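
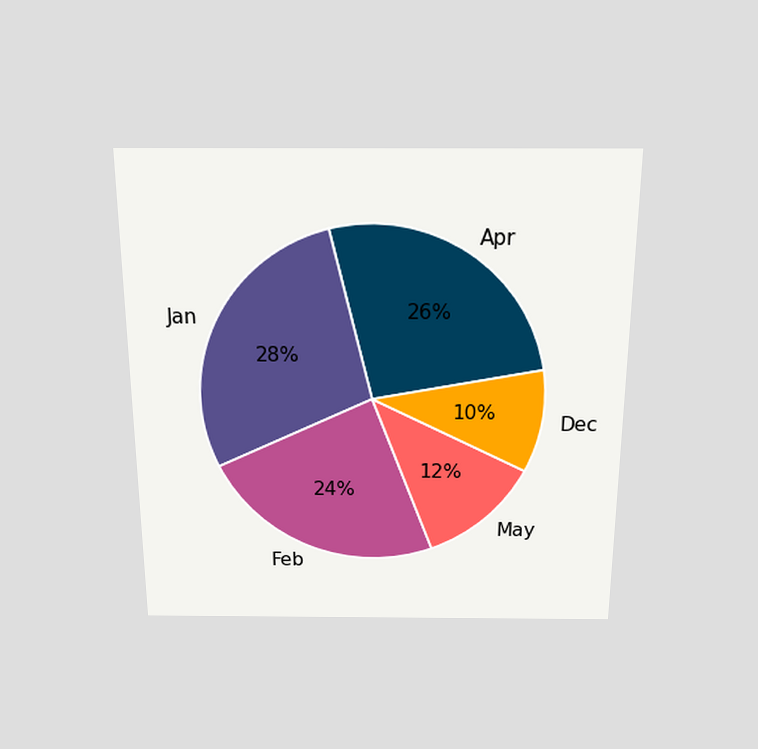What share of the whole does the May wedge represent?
12%

The chart is viewed slightly from above. The May slice takes up 12% of the pie.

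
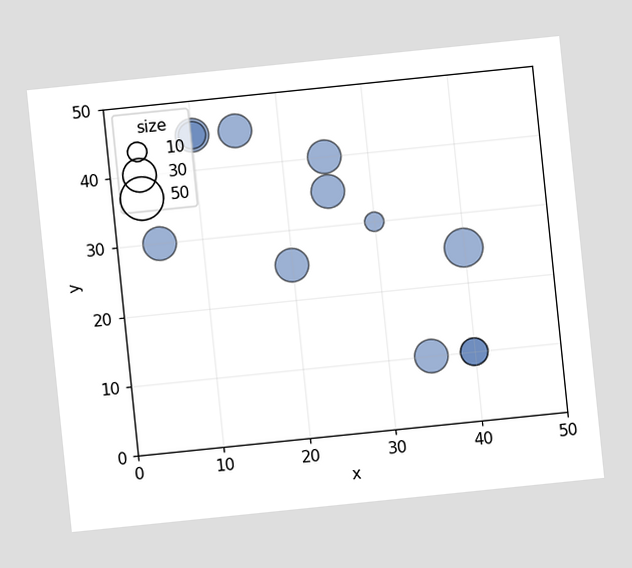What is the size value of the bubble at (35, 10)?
The chart is tilted about 6° counter-clockwise. Matching the bubble at (35, 10) against the size legend gives 30.

30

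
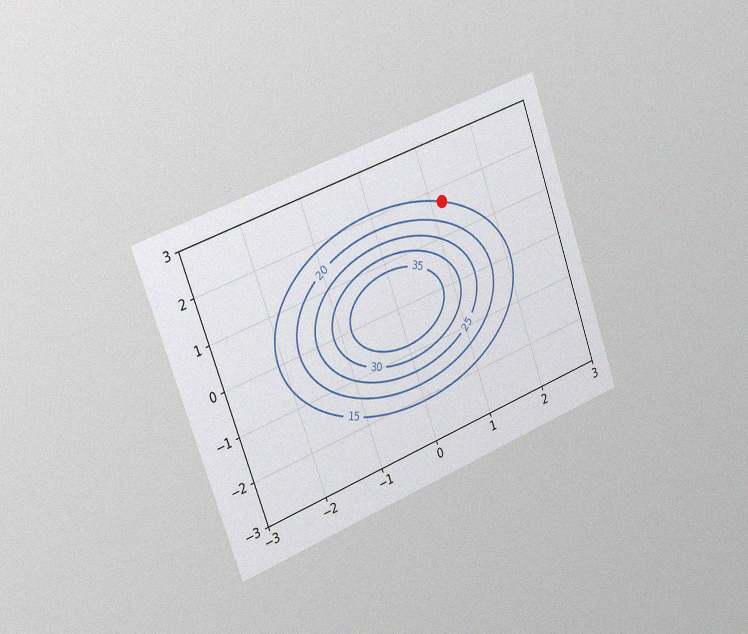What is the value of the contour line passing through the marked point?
15

The chart is tilted about 20° counter-clockwise and viewed slightly from the left, with some photo noise. The marked point sits on the contour labelled 15.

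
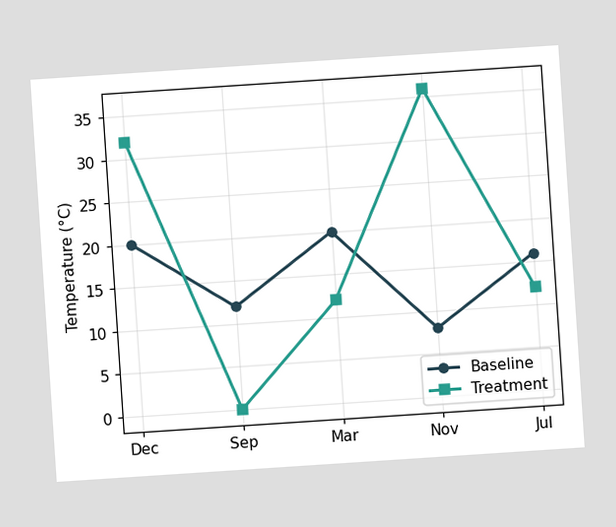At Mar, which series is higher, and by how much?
Baseline, by 8°C

The chart is tilted about 4° counter-clockwise. At Mar, Baseline sits above the other line by 8°C.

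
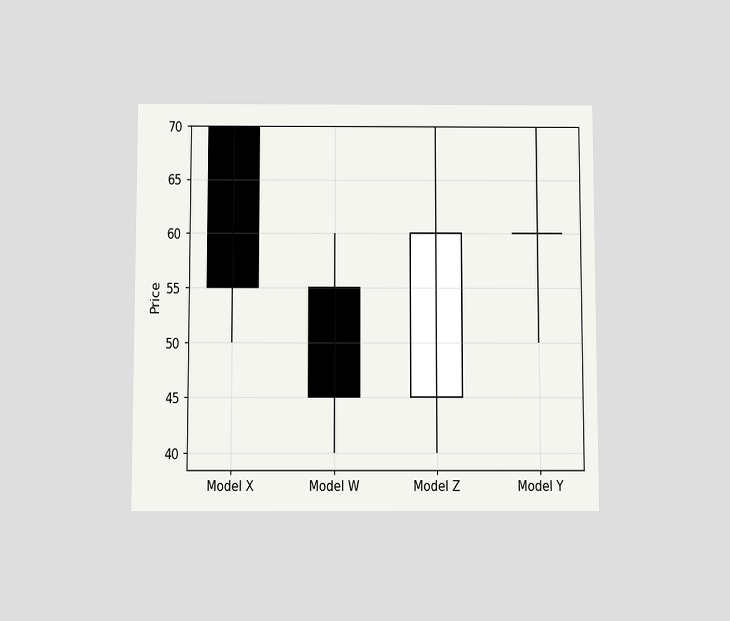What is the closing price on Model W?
45

The chart is viewed slightly from below. The Model W candle closes at 45.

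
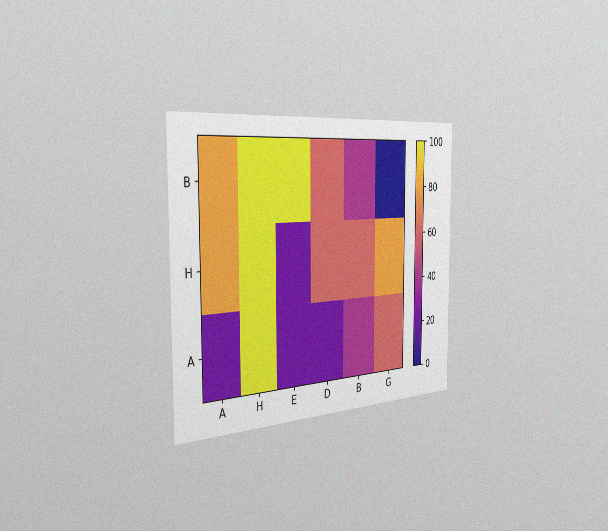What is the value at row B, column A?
80

The chart is viewed slightly from the left, with some photo noise. Matching cell (B, A) against the colorbar gives 80.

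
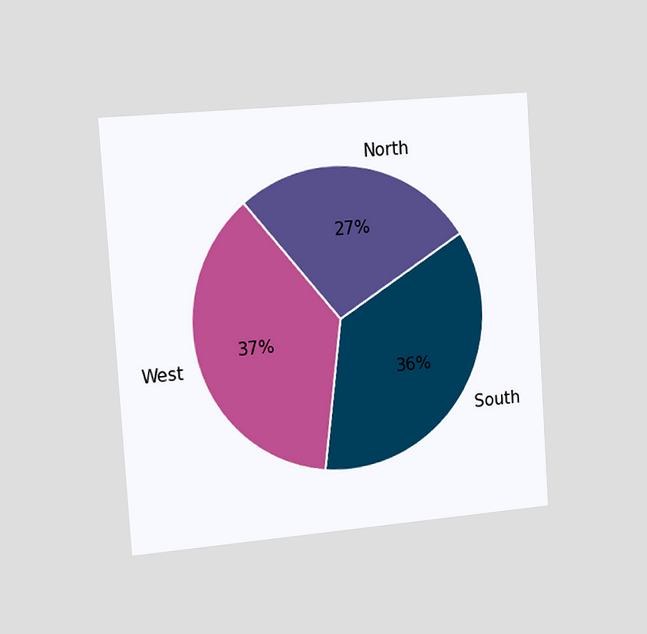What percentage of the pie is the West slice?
37%

The chart is tilted about 4° counter-clockwise and viewed slightly from the left. The West slice takes up 37% of the pie.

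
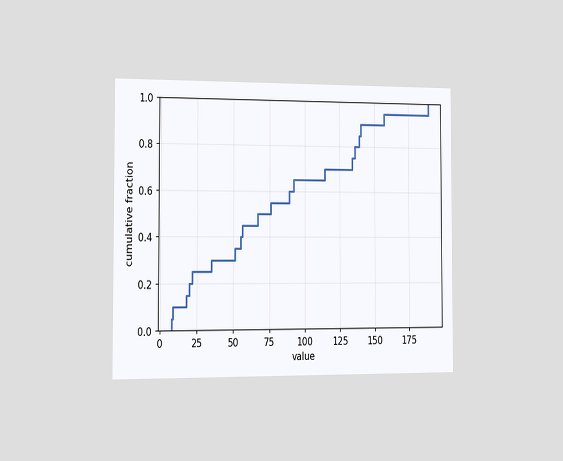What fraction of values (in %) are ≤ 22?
25%

The chart is viewed slightly from the left. At x=22 the ECDF step is at 25%.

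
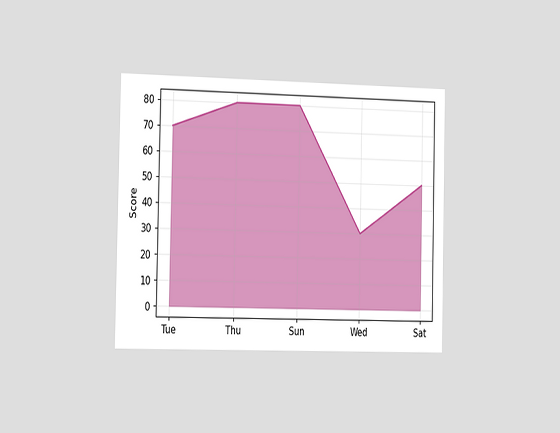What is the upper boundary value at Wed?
30

The chart is viewed slightly from the left. At Wed the upper boundary is at 30.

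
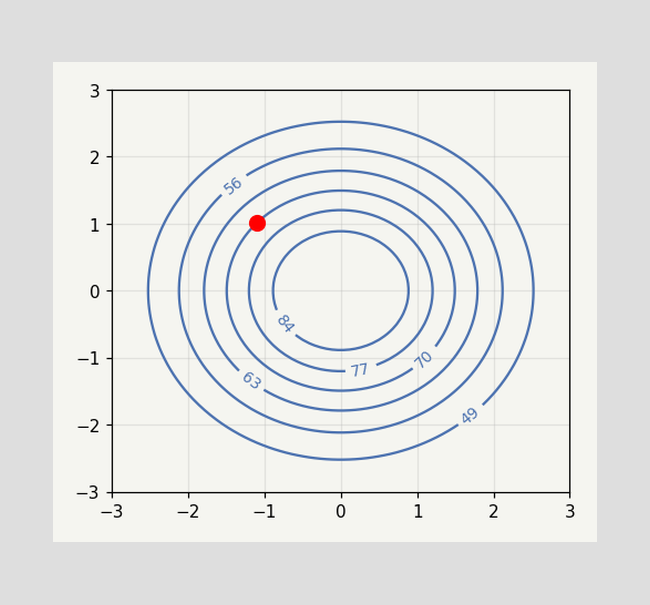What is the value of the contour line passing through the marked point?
The marked point sits on the contour labelled 70.

70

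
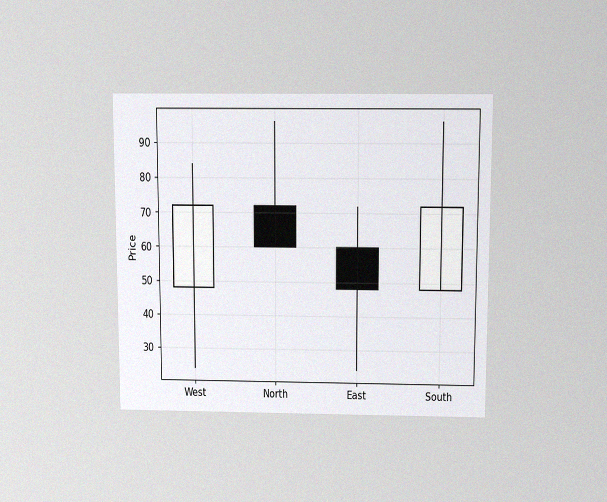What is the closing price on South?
The chart is viewed slightly from above, with some photo noise. The South candle closes at 72.

72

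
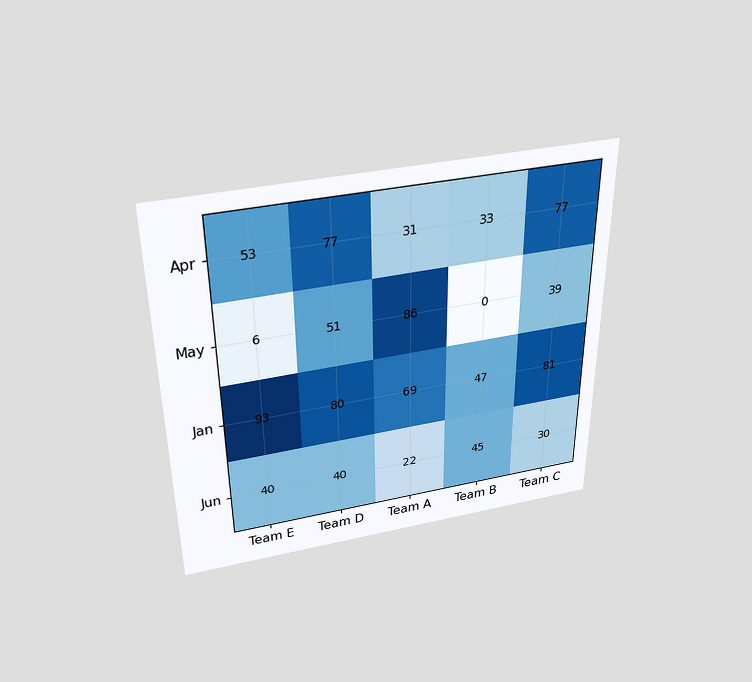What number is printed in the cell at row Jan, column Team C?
The chart is viewed slightly from above. The (Jan, Team C) cell reads 81.

81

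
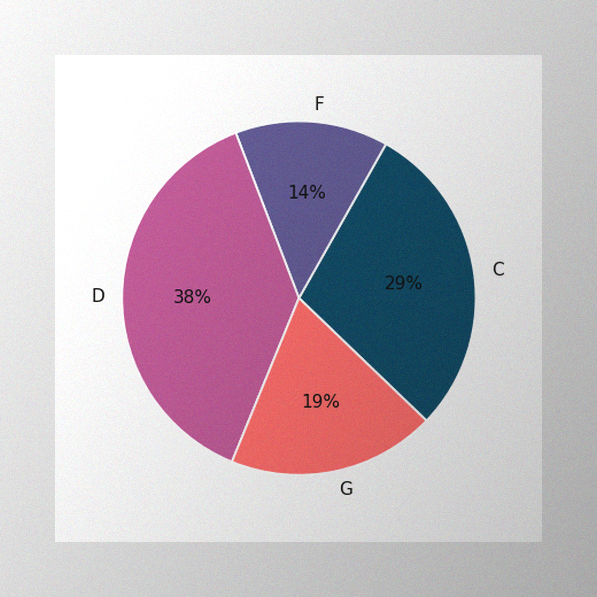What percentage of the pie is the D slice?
38%

The image has some photo noise and uneven lighting. The D slice takes up 38% of the pie.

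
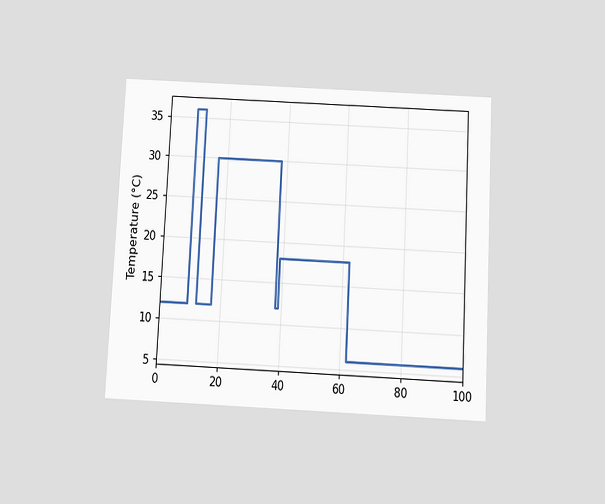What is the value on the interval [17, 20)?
The chart is tilted about 3° clockwise and viewed slightly from below. On [17, 20) the step sits at 30°C.

30°C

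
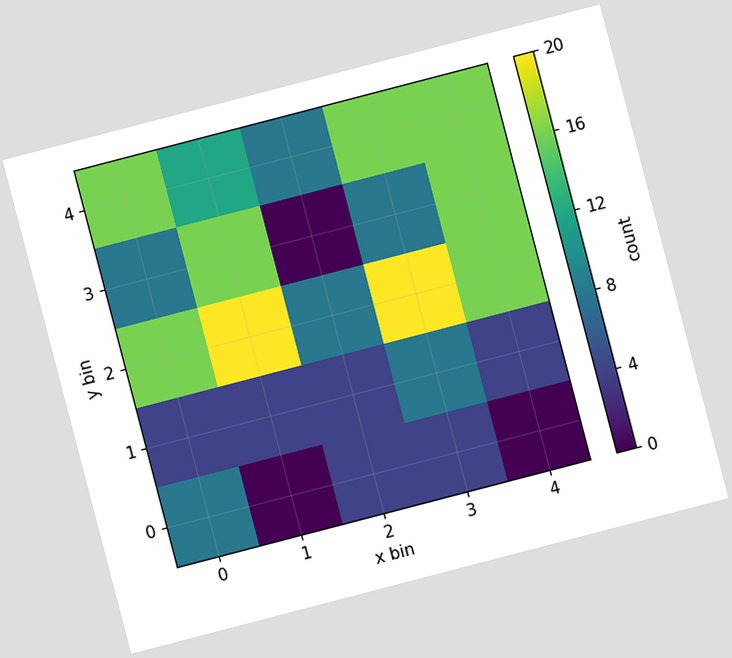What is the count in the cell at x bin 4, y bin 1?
4

The chart is tilted about 15° counter-clockwise. Matching the cell (4, 1) against the colorbar gives 4.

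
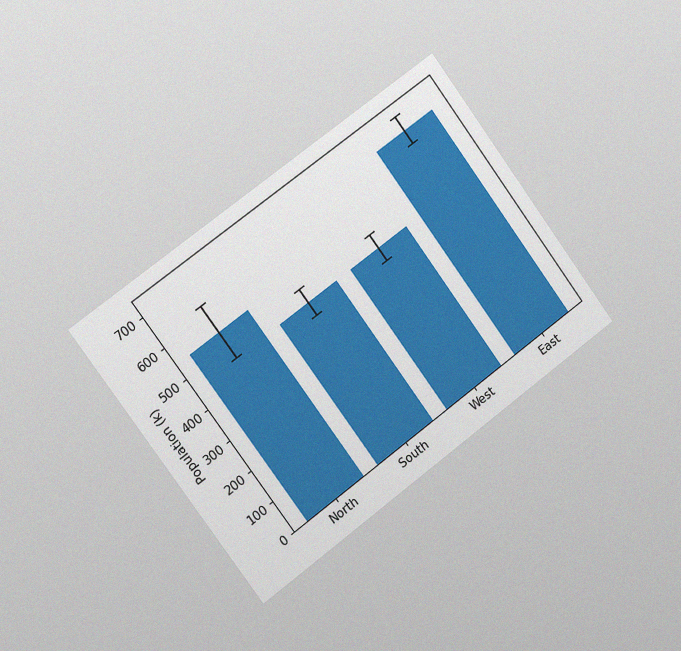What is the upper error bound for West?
504k

The chart is tilted about 36° counter-clockwise and viewed slightly from the left, with some photo noise. The West bar's upper whisker reaches 504k.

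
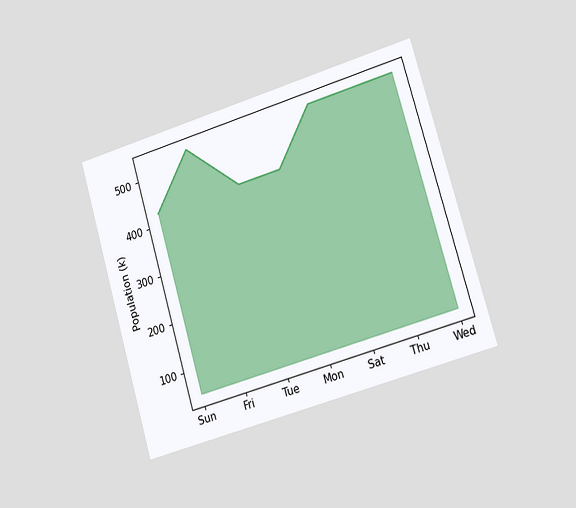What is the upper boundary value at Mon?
The chart is tilted about 16° counter-clockwise and viewed slightly from the right. At Mon the upper boundary is at 424k.

424k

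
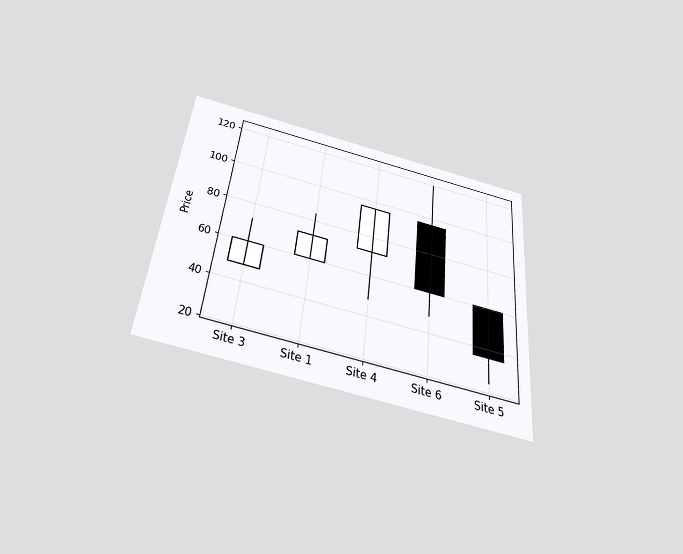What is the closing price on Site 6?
60

The chart is tilted about 6° clockwise and viewed slightly from below. The Site 6 candle closes at 60.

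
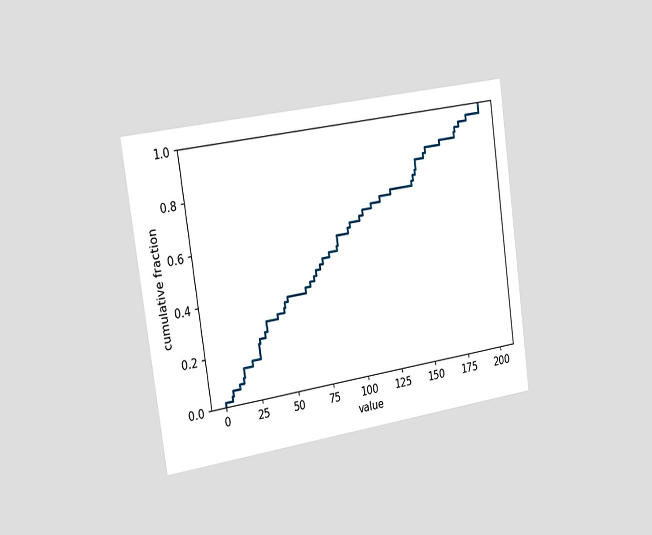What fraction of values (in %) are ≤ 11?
The chart is tilted about 8° counter-clockwise and viewed slightly from the left. At x=11 the ECDF step is at 8%.

8%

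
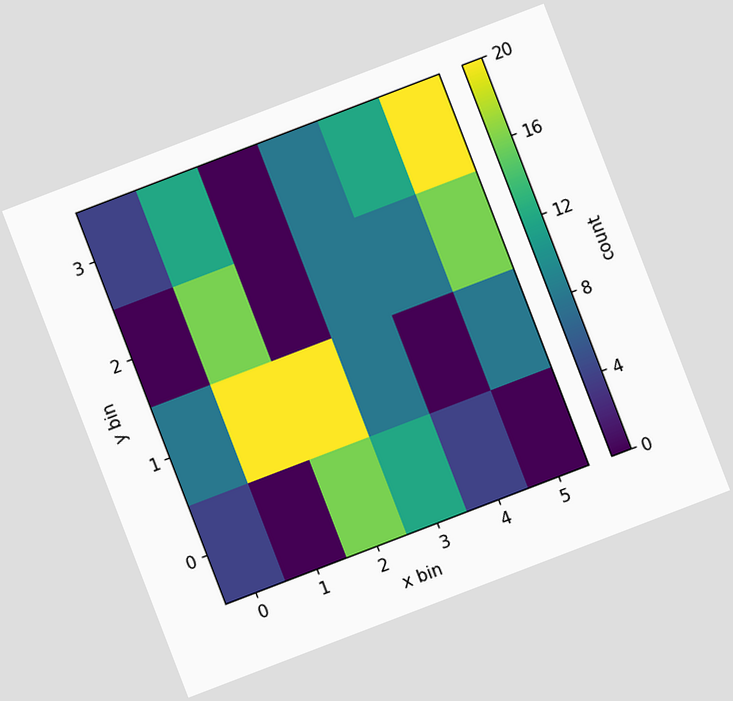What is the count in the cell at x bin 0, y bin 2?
The chart is tilted about 21° counter-clockwise. Matching the cell (0, 2) against the colorbar gives 0.

0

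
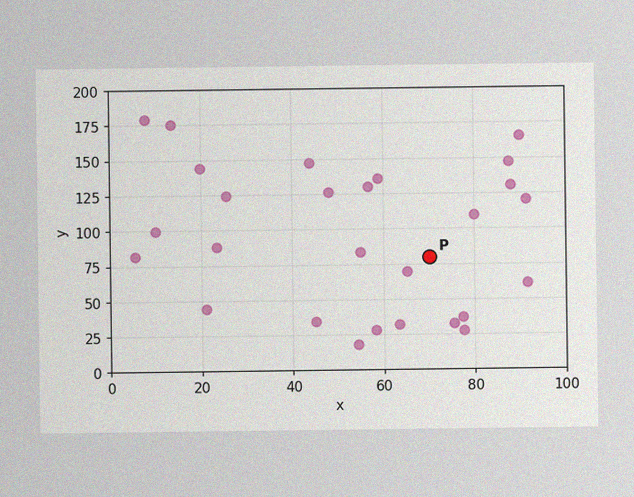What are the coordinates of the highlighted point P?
The image has some photo noise and uneven lighting. Following the gridlines from P to each axis, P sits at (70, 80).

(70, 80)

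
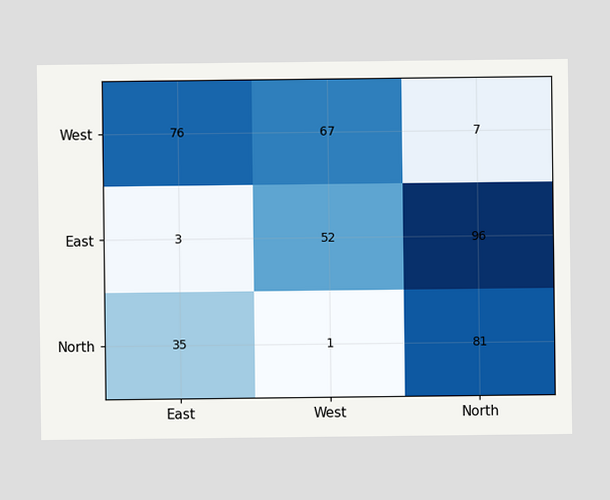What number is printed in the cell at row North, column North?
The (North, North) cell reads 81.

81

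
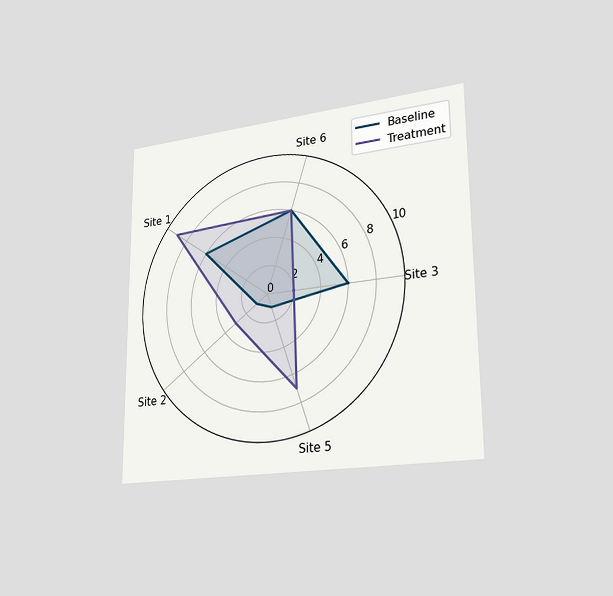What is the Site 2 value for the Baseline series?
The chart is viewed slightly from the right. On the Site 2 axis, Baseline reaches 1.

1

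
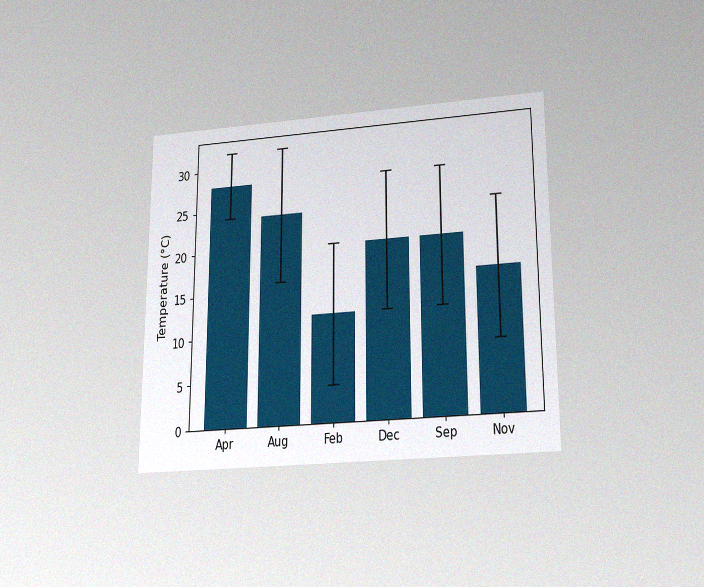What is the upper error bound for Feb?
20°C

The chart is viewed slightly from below, with some photo noise. The Feb bar's upper whisker reaches 20°C.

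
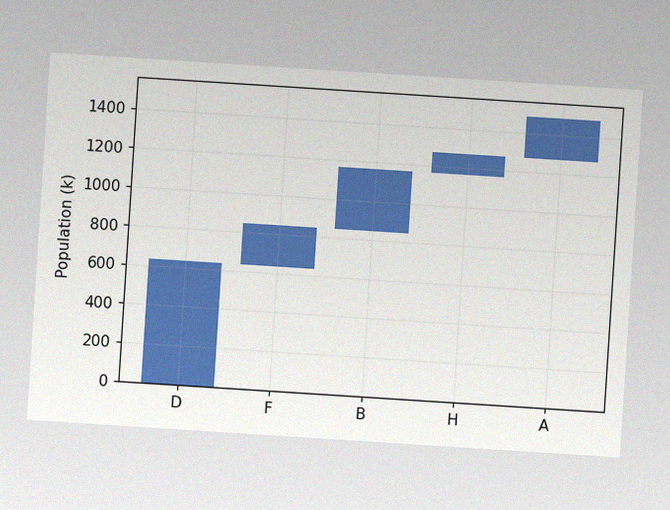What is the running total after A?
The chart is tilted about 4° clockwise, with some photo noise. After A the running total reaches 1484k.

1484k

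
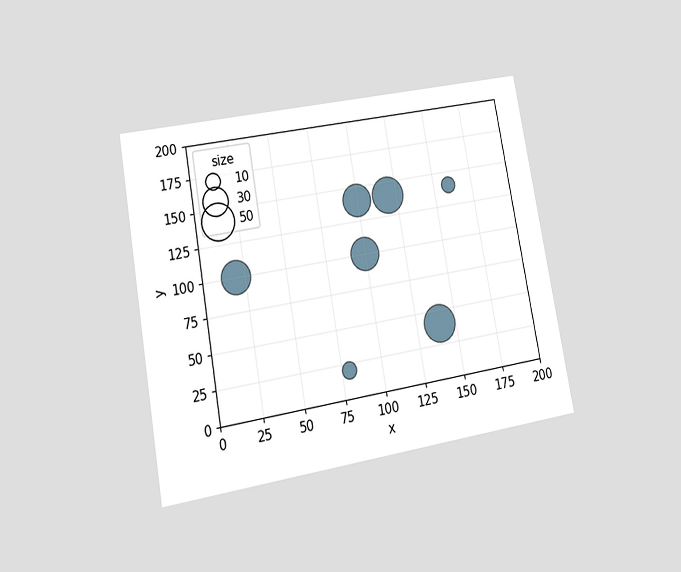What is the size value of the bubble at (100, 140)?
40

The chart is tilted about 10° counter-clockwise and viewed at a slight angle. Matching the bubble at (100, 140) against the size legend gives 40.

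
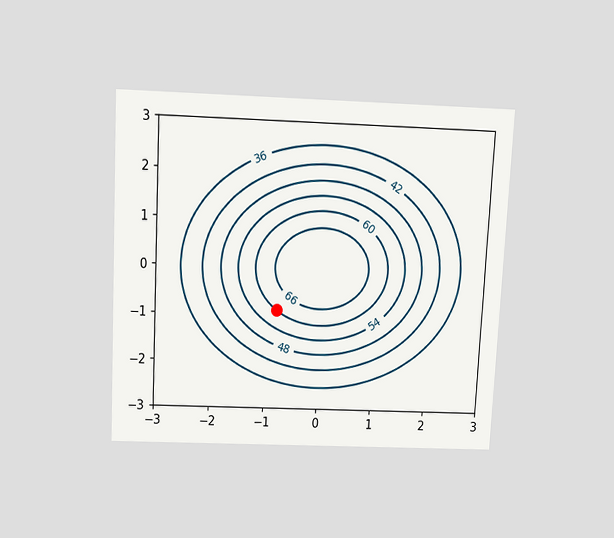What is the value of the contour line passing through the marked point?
60

The chart is tilted about 3° clockwise and viewed slightly from above. The marked point sits on the contour labelled 60.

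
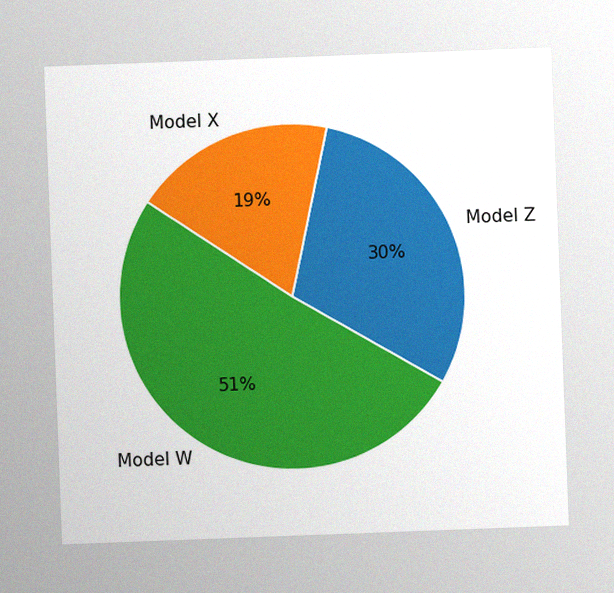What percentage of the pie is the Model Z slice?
30%

The chart is tilted about 2° counter-clockwise, with some photo noise. The Model Z slice takes up 30% of the pie.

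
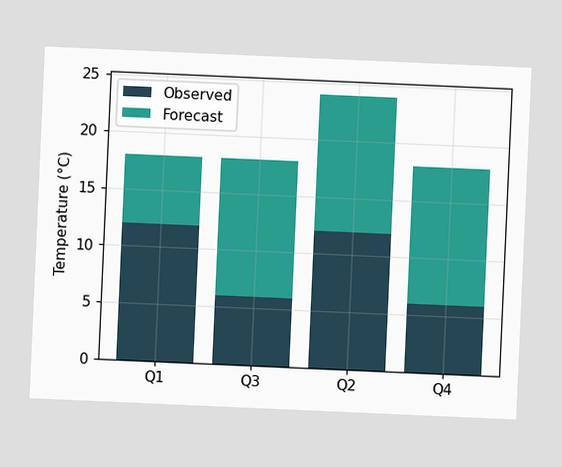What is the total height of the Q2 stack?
The chart is tilted about 3° clockwise. The Q2 stack's top reaches 24°C on the y-axis.

24°C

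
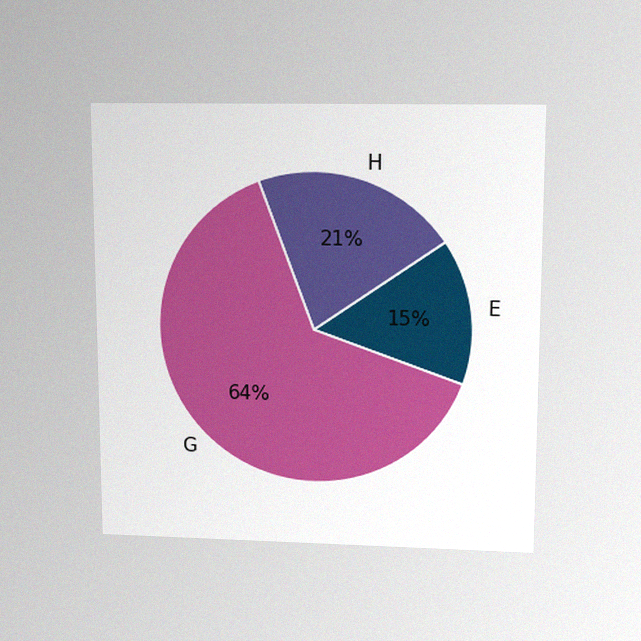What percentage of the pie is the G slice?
The chart is viewed slightly from above, with some photo noise. The G slice takes up 64% of the pie.

64%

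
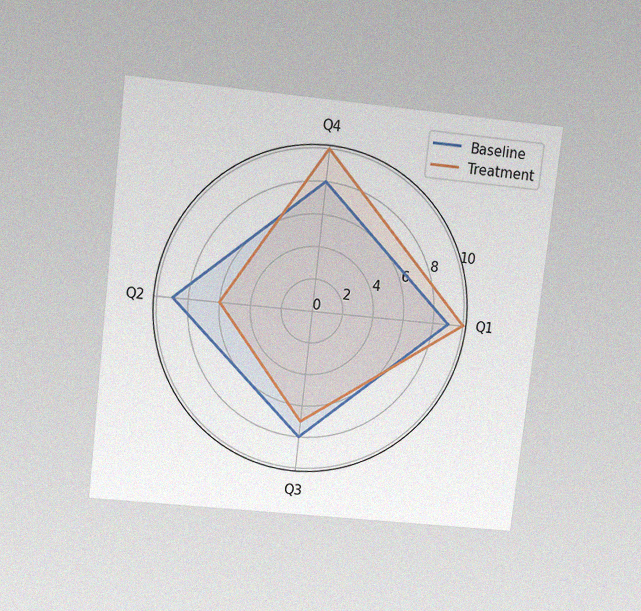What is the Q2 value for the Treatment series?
6

The chart is tilted about 6° clockwise and viewed slightly from above, with some photo noise. On the Q2 axis, Treatment reaches 6.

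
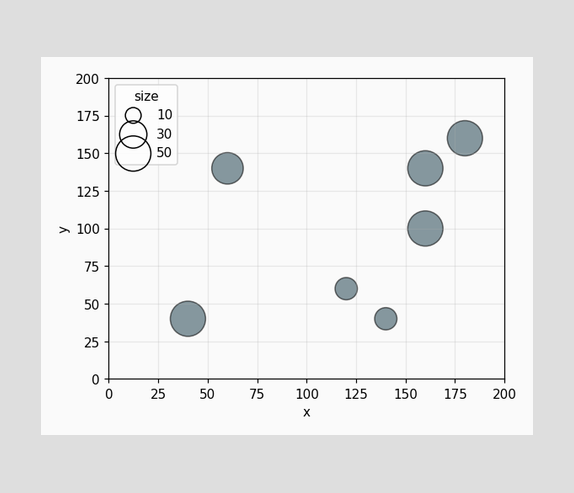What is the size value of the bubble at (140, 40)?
20

Matching the bubble at (140, 40) against the size legend gives 20.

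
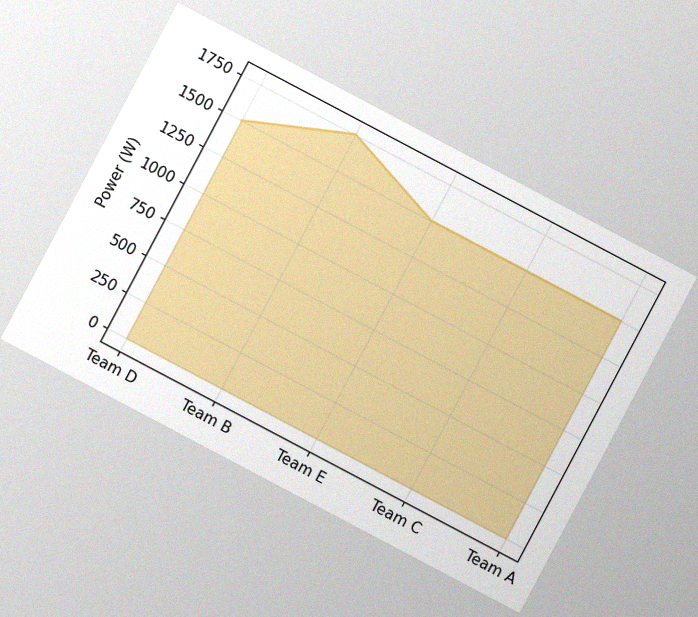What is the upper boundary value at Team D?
1500W

The chart is tilted about 28° clockwise, with some photo noise. At Team D the upper boundary is at 1500W.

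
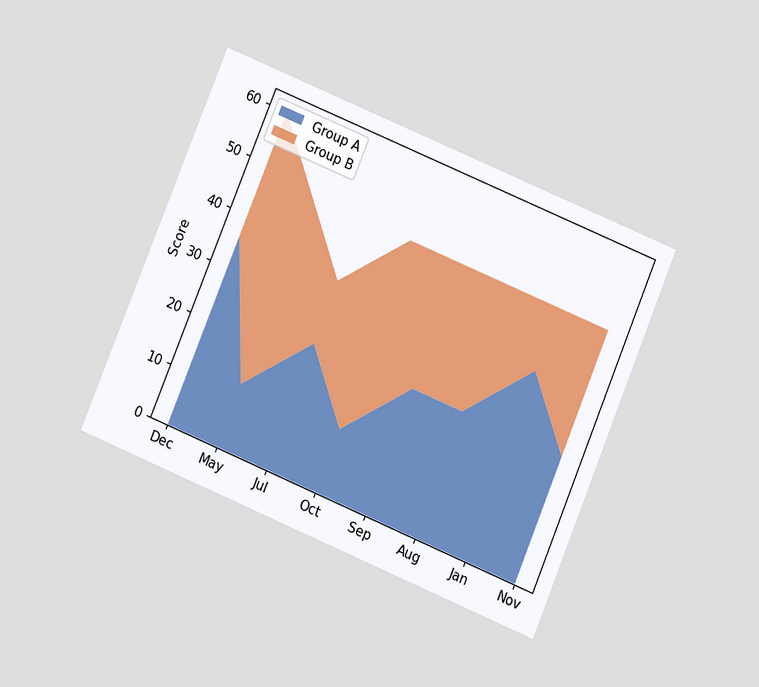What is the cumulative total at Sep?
48

The chart is tilted about 23° clockwise and viewed slightly from below. The stacked total at Sep reaches 48.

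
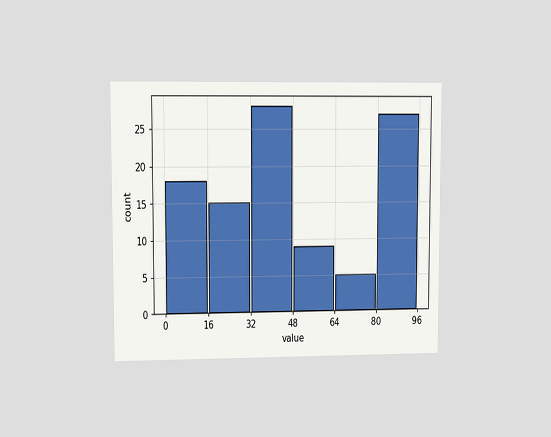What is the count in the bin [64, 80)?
The chart is viewed at a slight angle. The [64, 80) bin has height 5.

5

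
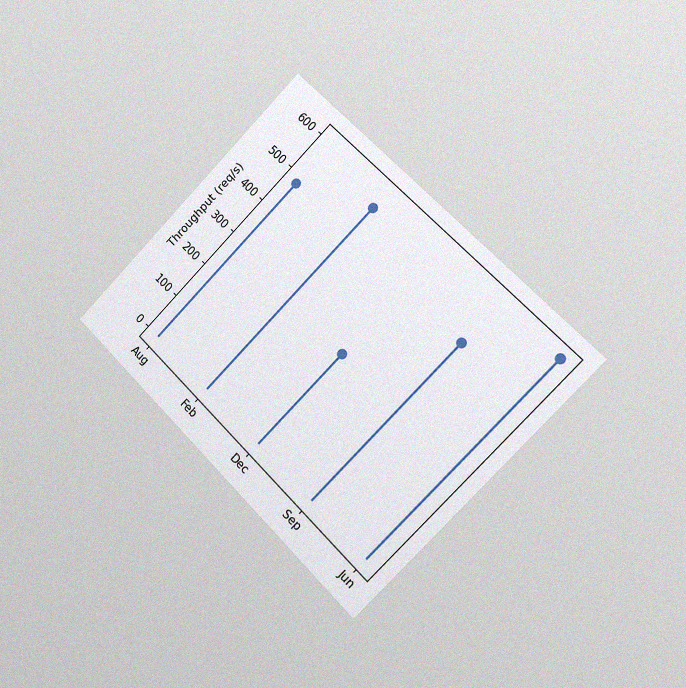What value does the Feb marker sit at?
560req/s

The chart is tilted about 45° clockwise and viewed slightly from the right, with some photo noise. The Feb marker sits at 560req/s.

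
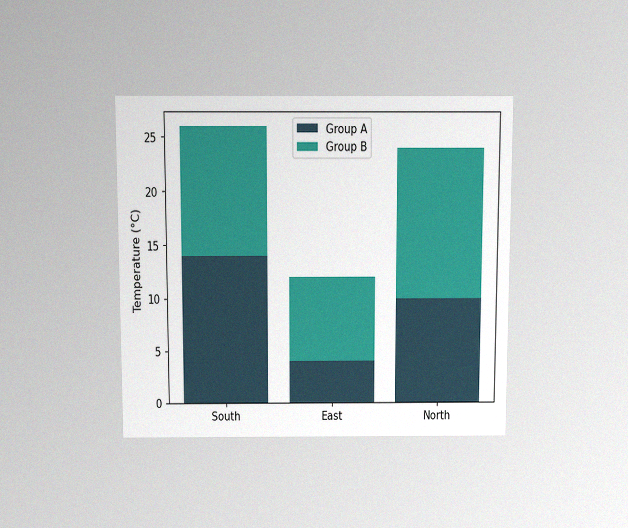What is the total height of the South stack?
26°C

The chart is viewed slightly from above, with some photo noise. The South stack's top reaches 26°C on the y-axis.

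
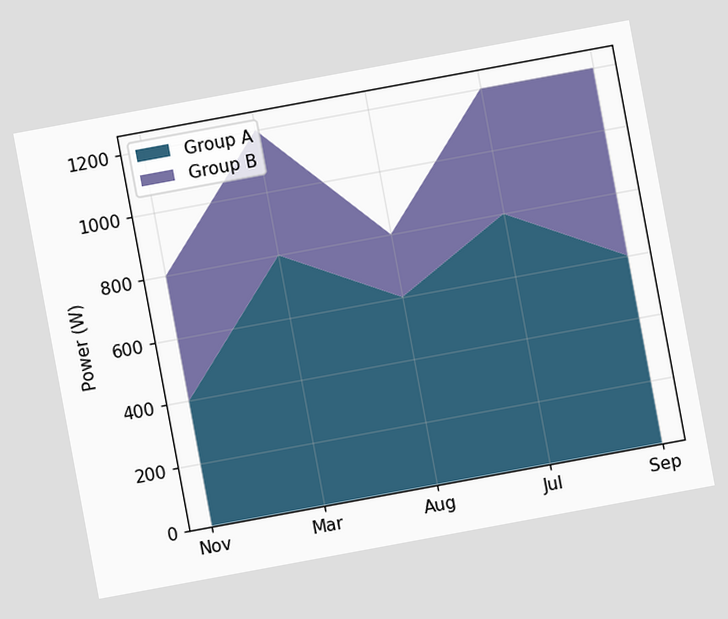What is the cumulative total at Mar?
The chart is tilted about 10° counter-clockwise. The stacked total at Mar reaches 1200W.

1200W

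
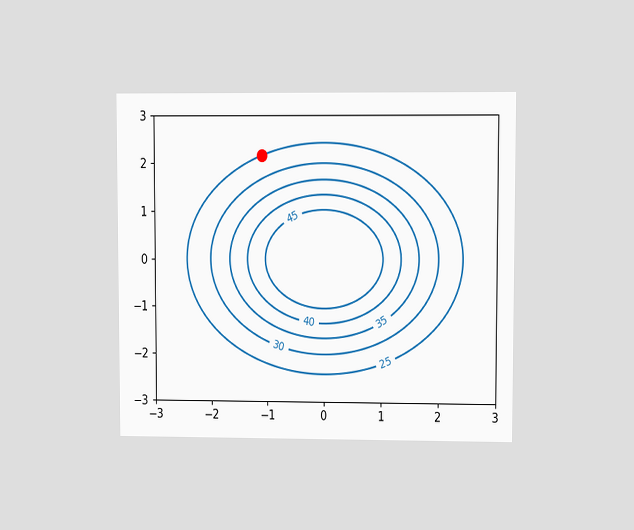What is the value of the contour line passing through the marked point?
25

The chart is viewed at a slight angle. The marked point sits on the contour labelled 25.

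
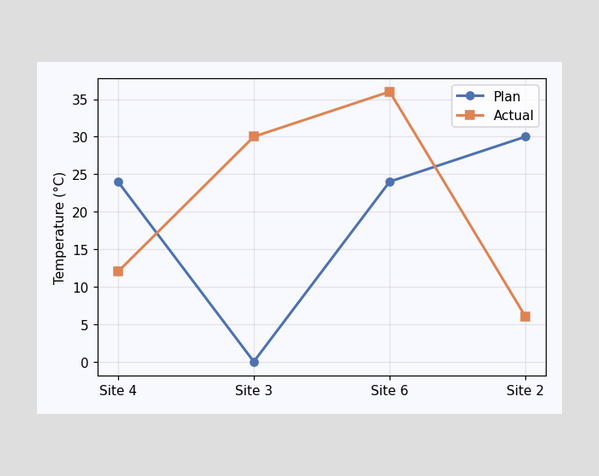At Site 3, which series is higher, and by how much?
Actual, by 30°C

At Site 3, Actual sits above the other line by 30°C.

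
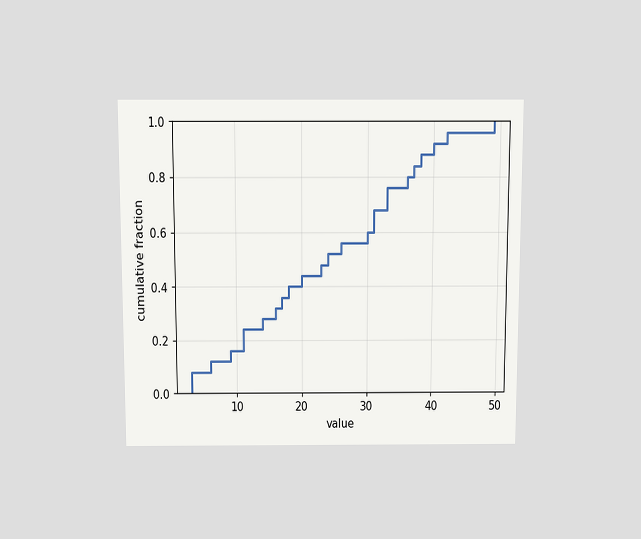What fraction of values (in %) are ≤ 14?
28%

The chart is viewed slightly from above. At x=14 the ECDF step is at 28%.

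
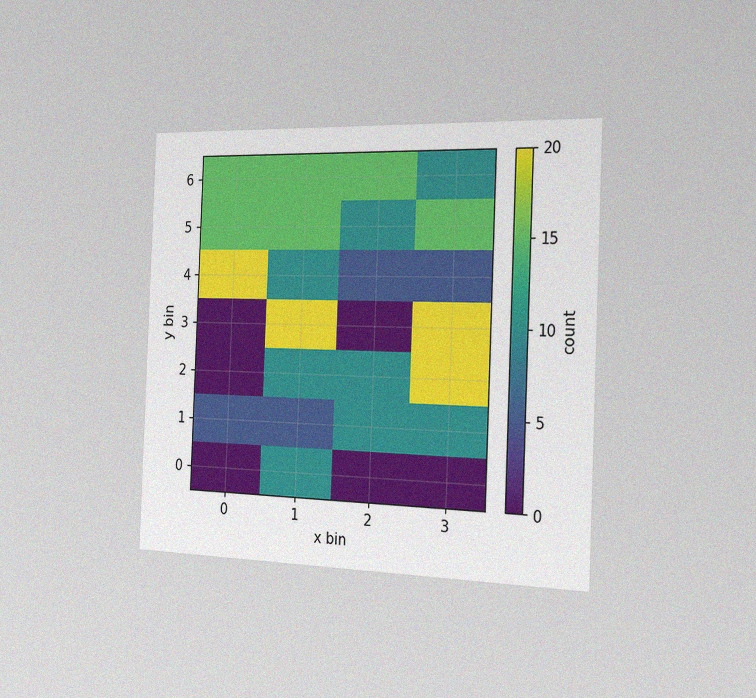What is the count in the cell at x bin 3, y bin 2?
The chart is tilted about 2° clockwise and viewed slightly from the right, with some photo noise. Matching the cell (3, 2) against the colorbar gives 20.

20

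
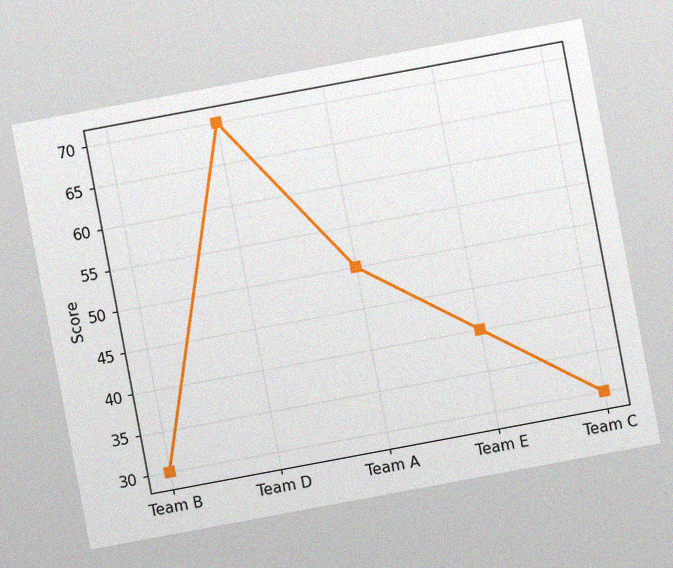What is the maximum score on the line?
70

The chart is tilted about 11° counter-clockwise, with some photo noise. The highest point is at Team D, and reading across to the y-axis gives 70.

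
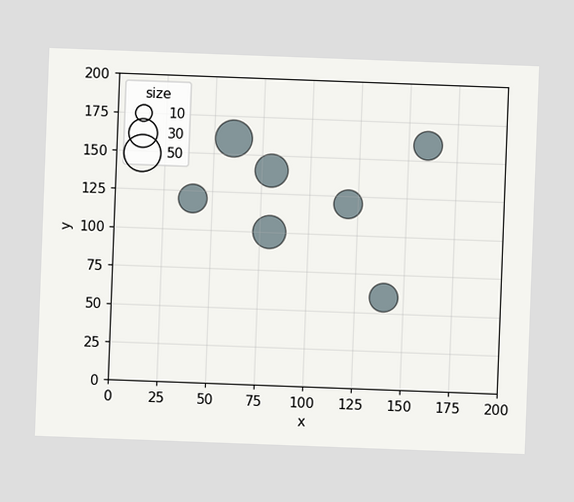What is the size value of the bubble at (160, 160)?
The chart is tilted about 2° clockwise. Matching the bubble at (160, 160) against the size legend gives 30.

30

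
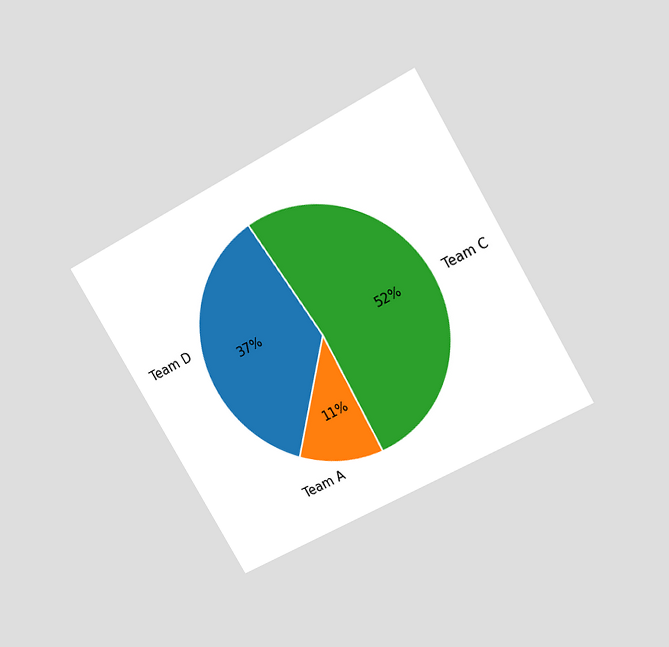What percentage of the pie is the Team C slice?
52%

The chart is tilted about 30° counter-clockwise and viewed slightly from above. The Team C slice takes up 52% of the pie.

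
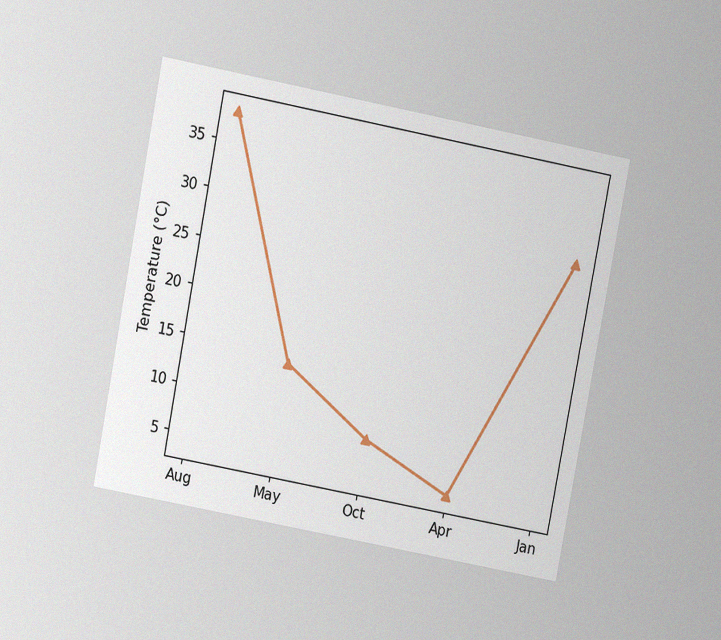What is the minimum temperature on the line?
4°C

The chart is tilted about 11° clockwise and viewed at a slight angle, with some photo noise. The lowest point is at Apr, and reading across to the y-axis gives 4°C.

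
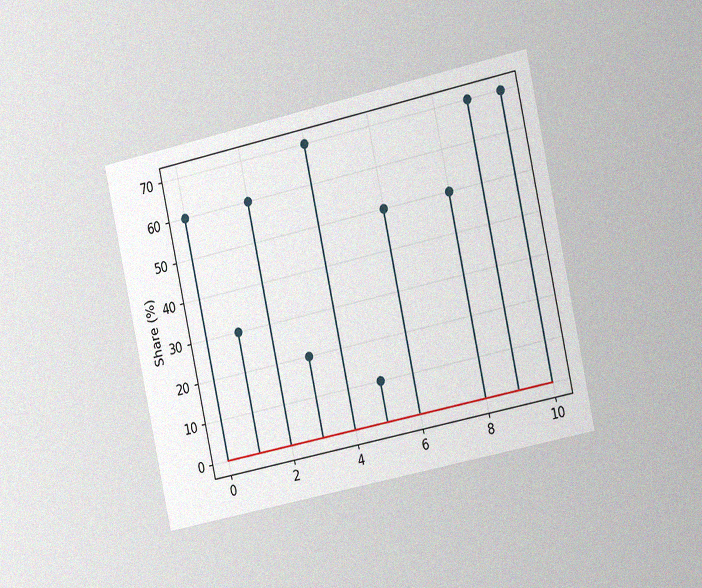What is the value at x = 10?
70%

The chart is tilted about 12° counter-clockwise and viewed slightly from the right, with some photo noise. The stem at x=10 reaches 70%.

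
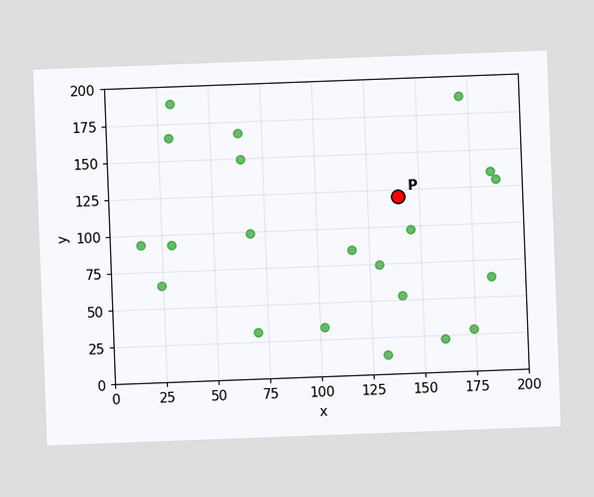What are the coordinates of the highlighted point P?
(140, 120)

The chart is tilted about 2° counter-clockwise. Following the gridlines from P to each axis, P sits at (140, 120).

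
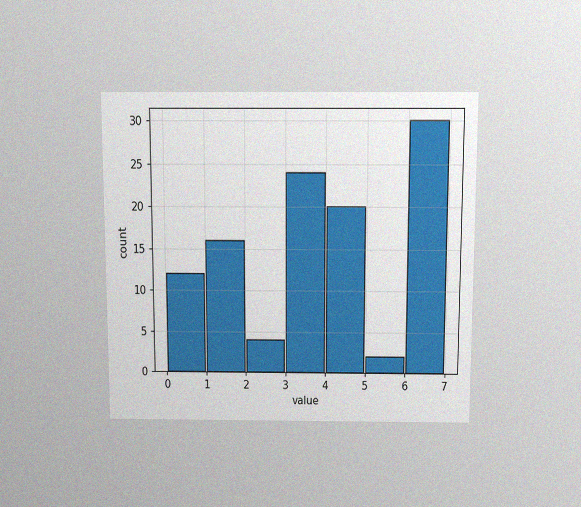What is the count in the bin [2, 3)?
The chart is viewed slightly from above, with some photo noise. The [2, 3) bin has height 4.

4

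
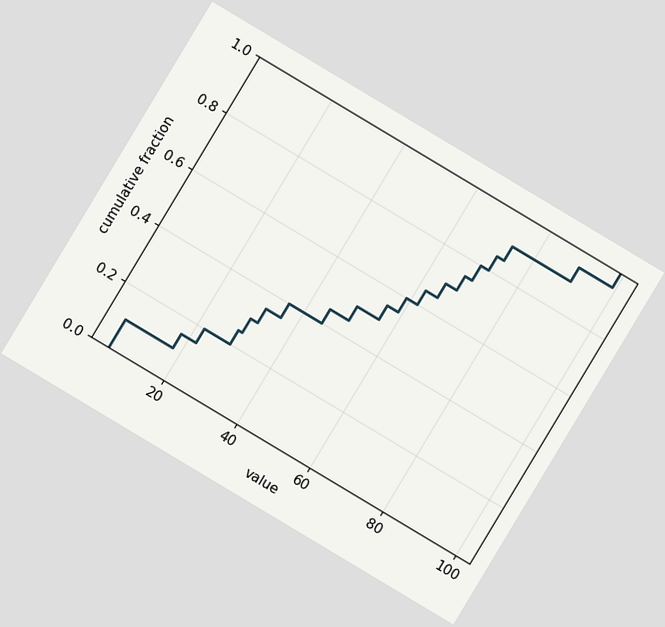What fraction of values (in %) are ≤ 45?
45%

The chart is tilted about 31° clockwise. At x=45 the ECDF step is at 45%.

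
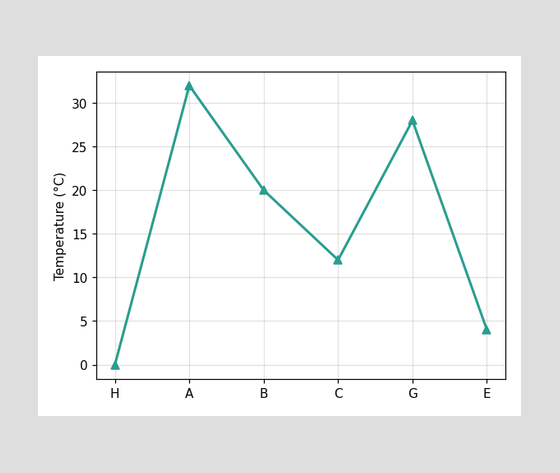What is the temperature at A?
At A, the line is at 32°C.

32°C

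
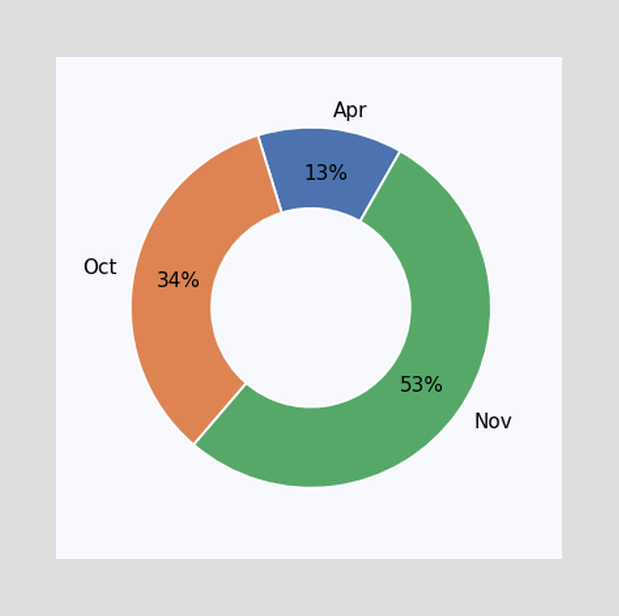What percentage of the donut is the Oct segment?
34%

The Oct segment takes up 34% of the ring.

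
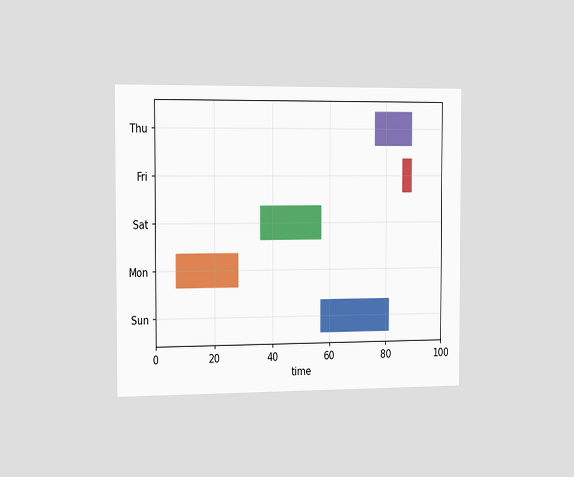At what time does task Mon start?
7

The chart is viewed slightly from the left. The Mon bar begins at t=7.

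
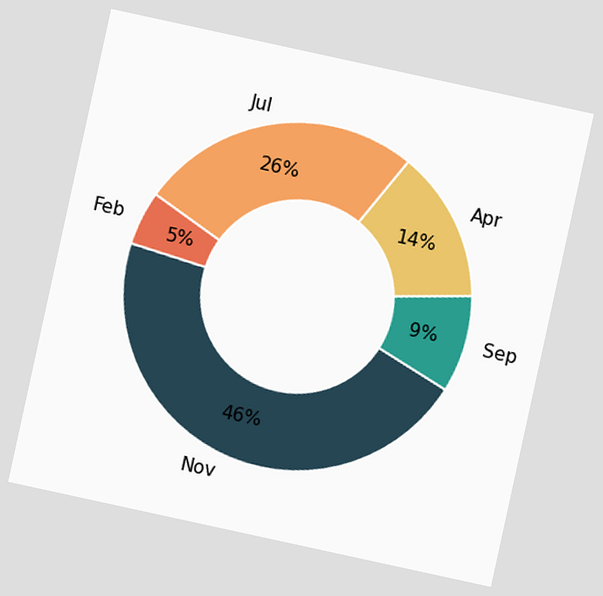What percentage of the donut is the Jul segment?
26%

The chart is tilted about 12° clockwise. The Jul segment takes up 26% of the ring.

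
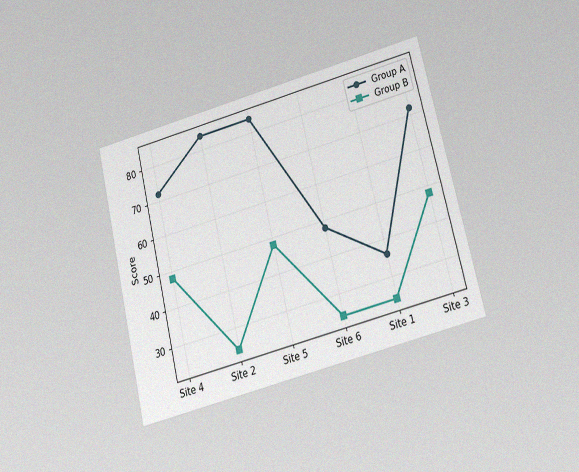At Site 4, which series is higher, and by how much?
Group A, by 24

The chart is tilted about 14° counter-clockwise and viewed slightly from below, with some photo noise. At Site 4, Group A sits above the other line by 24.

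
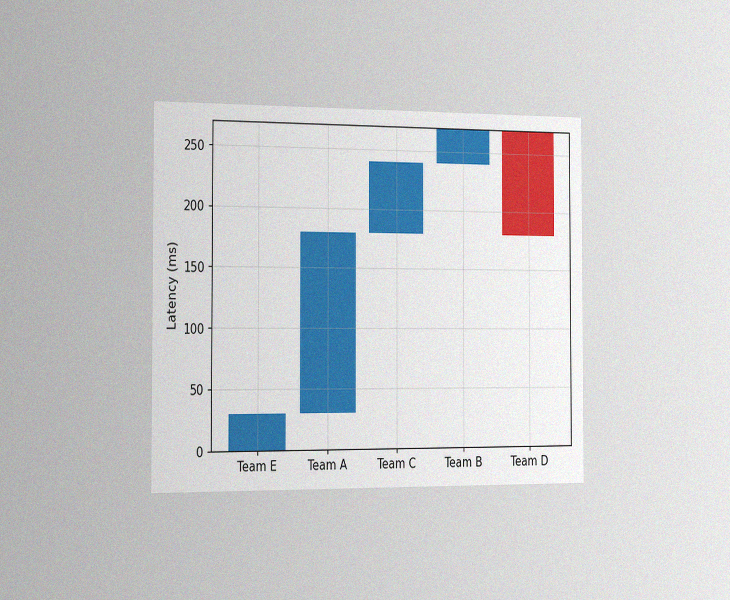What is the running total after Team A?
The chart is viewed slightly from the left, with some photo noise. After Team A the running total reaches 180ms.

180ms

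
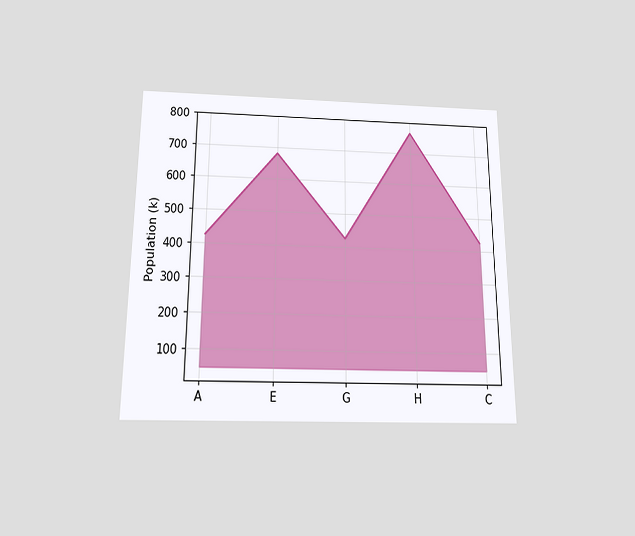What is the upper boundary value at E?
680k

The chart is viewed slightly from below. At E the upper boundary is at 680k.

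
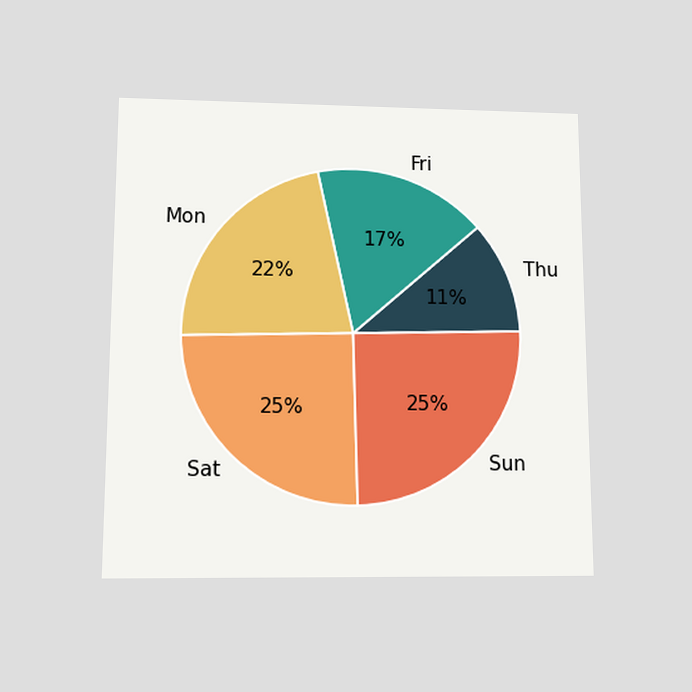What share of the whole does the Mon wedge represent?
The chart is viewed slightly from below. The Mon slice takes up 22% of the pie.

22%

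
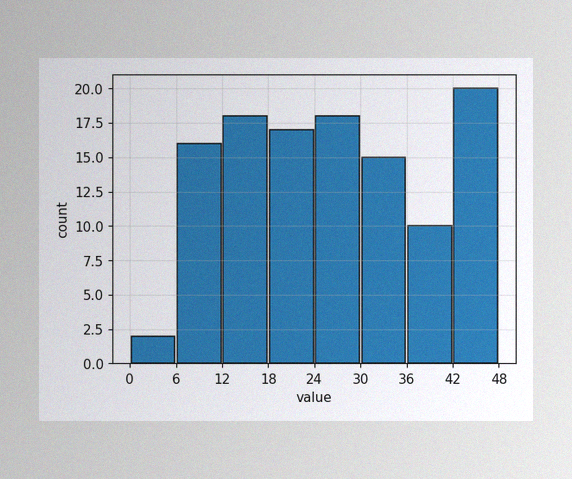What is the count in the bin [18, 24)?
The image has some photo noise and uneven lighting. The [18, 24) bin has height 17.

17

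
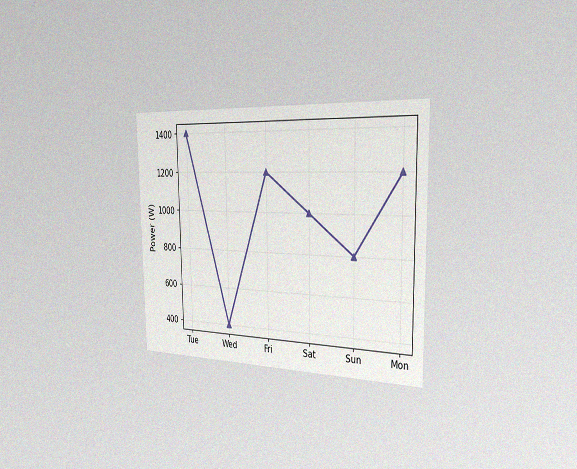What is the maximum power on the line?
The chart is viewed slightly from the right, with some photo noise. The highest point is at Tue, and reading across to the y-axis gives 1400W.

1400W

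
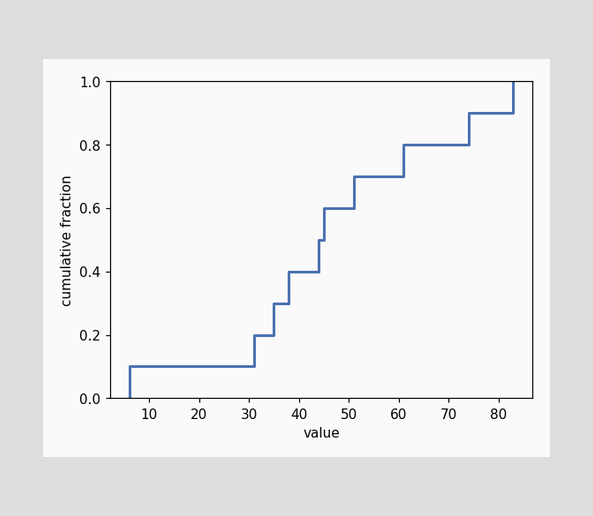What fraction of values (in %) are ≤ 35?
30%

At x=35 the ECDF step is at 30%.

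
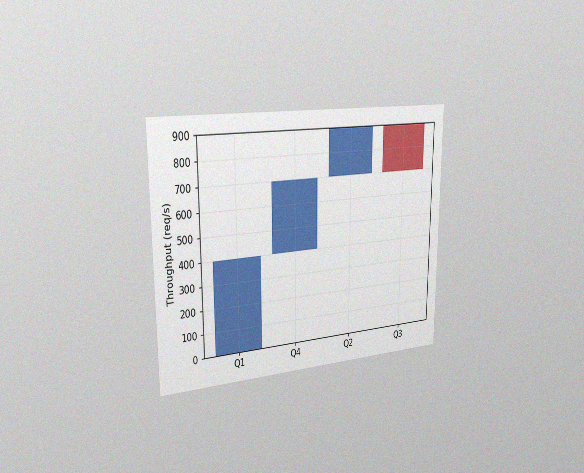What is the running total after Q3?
700req/s

The chart is viewed slightly from the left, with some photo noise. After Q3 the running total reaches 700req/s.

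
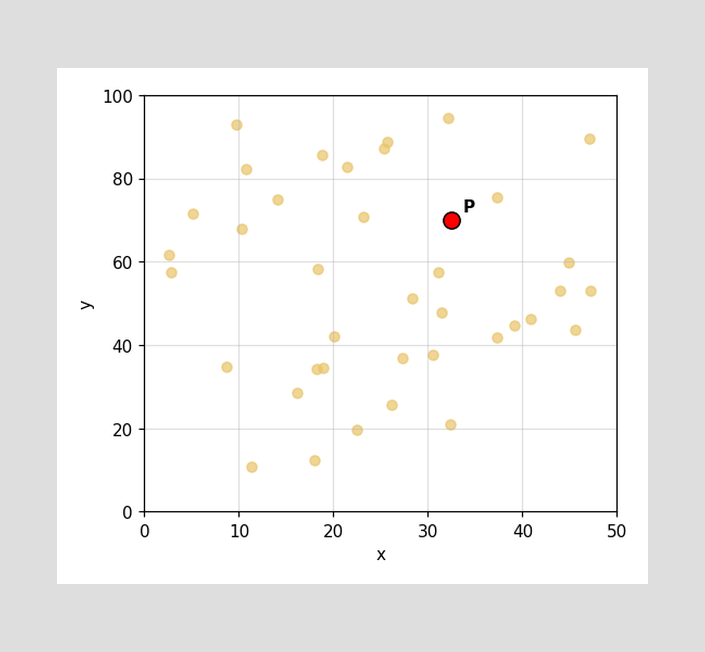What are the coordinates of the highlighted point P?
(32.5, 70)

Following the gridlines from P to each axis, P sits at (32.5, 70).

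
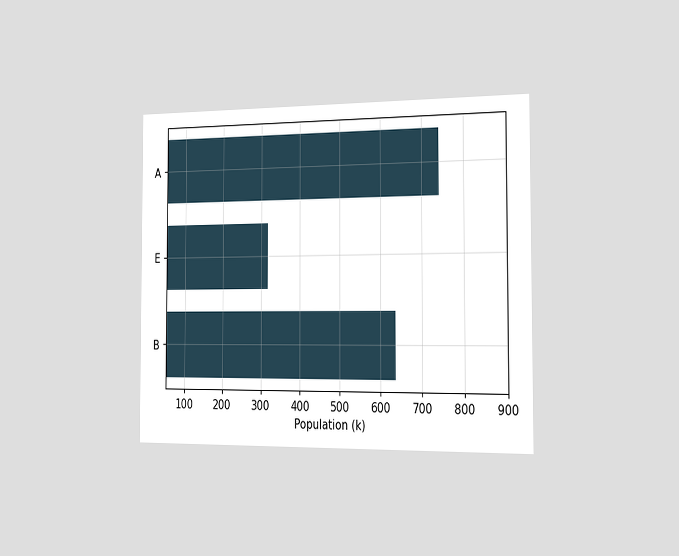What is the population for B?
636k

The chart is viewed slightly from the right. Reading along the chart's x-axis, the B bar reaches 636k.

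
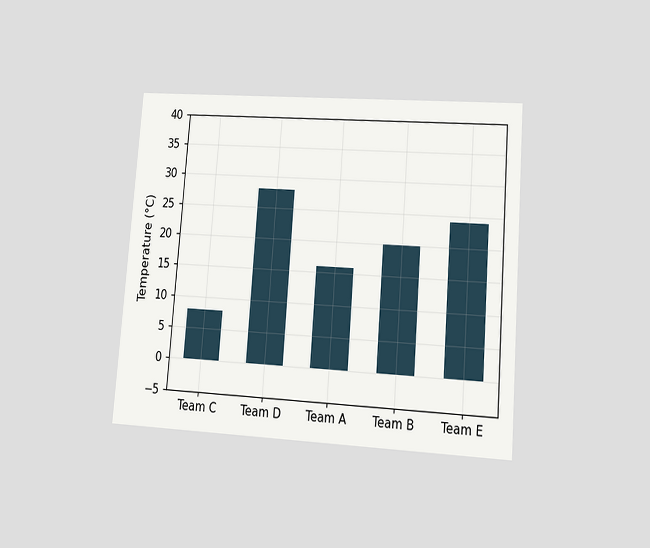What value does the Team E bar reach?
The chart is tilted about 4° clockwise and viewed at a slight angle. Reading along the chart's y-axis, the Team E bar reaches 24°C.

24°C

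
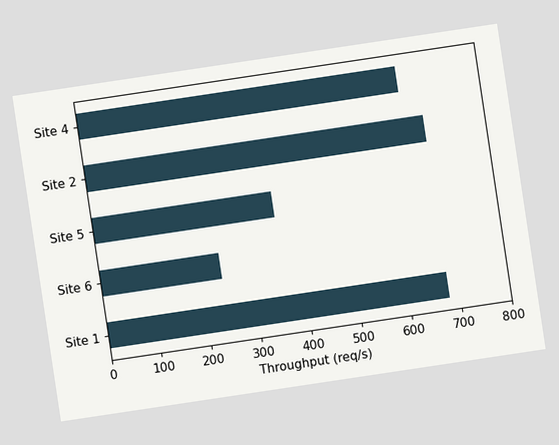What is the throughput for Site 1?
680req/s

The chart is tilted about 9° counter-clockwise. Reading along the chart's x-axis, the Site 1 bar reaches 680req/s.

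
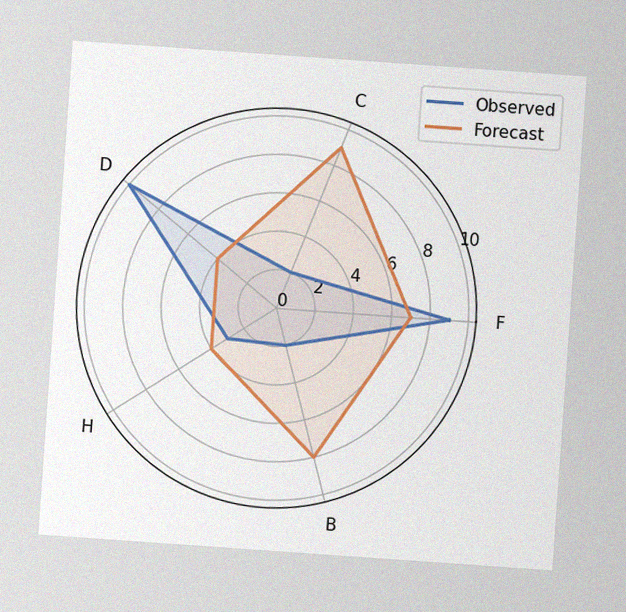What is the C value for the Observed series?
2

The chart is tilted about 4° clockwise, with some photo noise. On the C axis, Observed reaches 2.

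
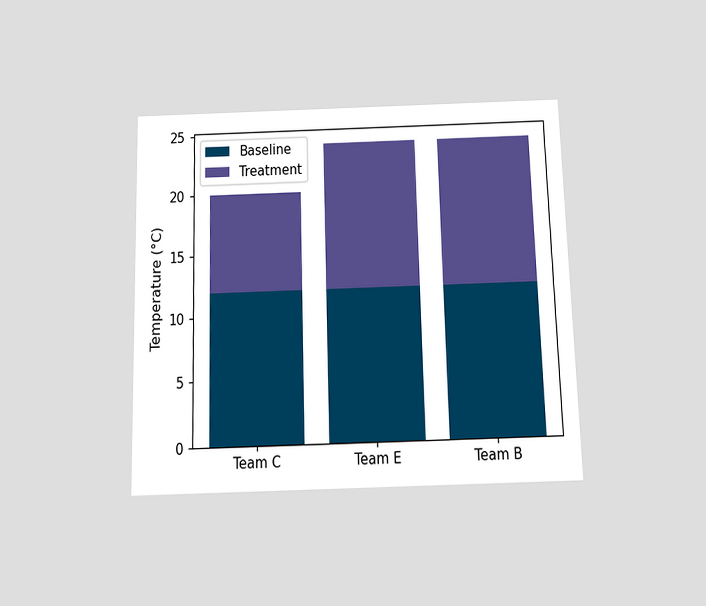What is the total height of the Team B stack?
The chart is viewed slightly from below. The Team B stack's top reaches 24°C on the y-axis.

24°C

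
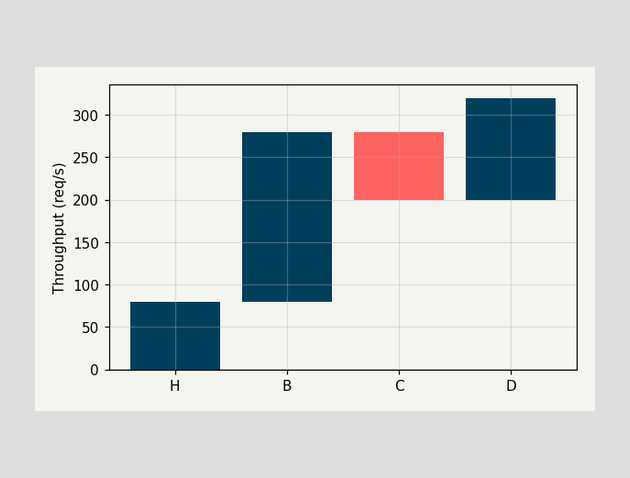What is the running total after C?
After C the running total reaches 200req/s.

200req/s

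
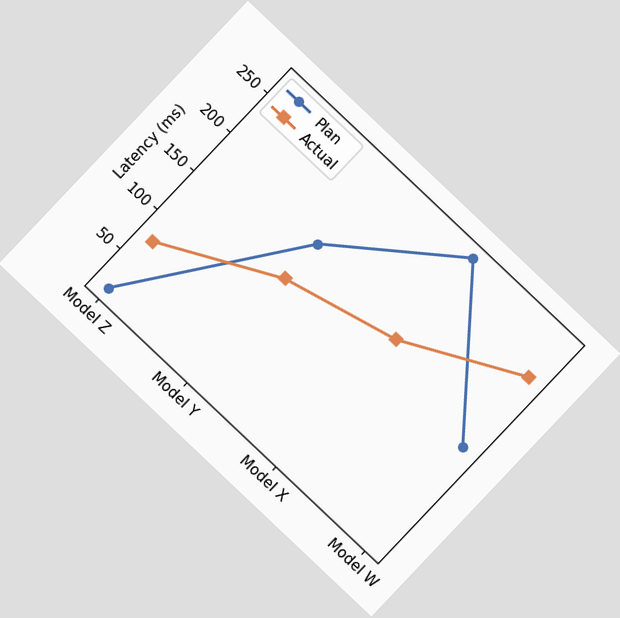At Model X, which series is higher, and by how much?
The chart is tilted about 43° clockwise. At Model X, Plan sits above the other line by 105ms.

Plan, by 105ms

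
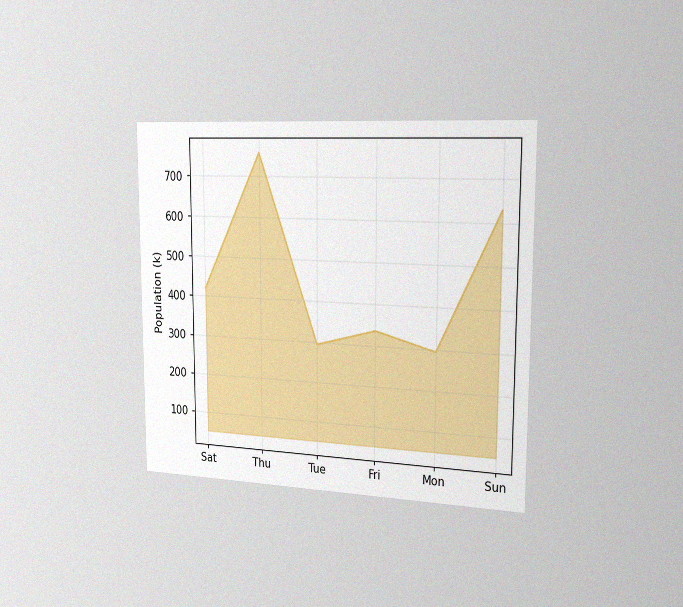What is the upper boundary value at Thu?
The chart is viewed slightly from the right, with some photo noise. At Thu the upper boundary is at 756k.

756k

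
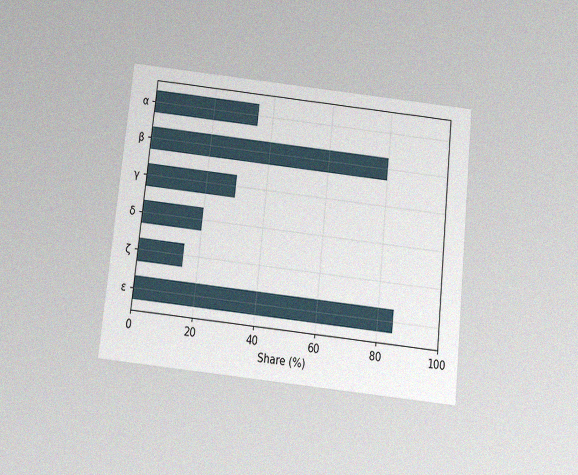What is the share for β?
The chart is tilted about 6° clockwise and viewed slightly from below, with some photo noise. Reading along the chart's x-axis, the β bar reaches 80%.

80%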